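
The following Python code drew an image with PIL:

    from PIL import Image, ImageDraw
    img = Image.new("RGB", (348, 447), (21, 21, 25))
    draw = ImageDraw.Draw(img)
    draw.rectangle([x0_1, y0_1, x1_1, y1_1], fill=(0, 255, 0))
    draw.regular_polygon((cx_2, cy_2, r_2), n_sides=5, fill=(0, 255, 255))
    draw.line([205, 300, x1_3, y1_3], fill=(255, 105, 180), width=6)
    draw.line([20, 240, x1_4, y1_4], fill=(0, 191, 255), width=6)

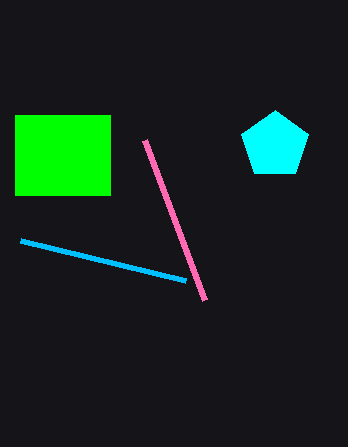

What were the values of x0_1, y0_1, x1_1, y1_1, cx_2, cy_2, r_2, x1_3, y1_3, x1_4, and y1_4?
x0_1 = 15, y0_1 = 115, x1_1 = 110, y1_1 = 195, cx_2 = 275, cy_2 = 145, r_2 = 35, x1_3 = 145, y1_3 = 140, x1_4 = 185, y1_4 = 280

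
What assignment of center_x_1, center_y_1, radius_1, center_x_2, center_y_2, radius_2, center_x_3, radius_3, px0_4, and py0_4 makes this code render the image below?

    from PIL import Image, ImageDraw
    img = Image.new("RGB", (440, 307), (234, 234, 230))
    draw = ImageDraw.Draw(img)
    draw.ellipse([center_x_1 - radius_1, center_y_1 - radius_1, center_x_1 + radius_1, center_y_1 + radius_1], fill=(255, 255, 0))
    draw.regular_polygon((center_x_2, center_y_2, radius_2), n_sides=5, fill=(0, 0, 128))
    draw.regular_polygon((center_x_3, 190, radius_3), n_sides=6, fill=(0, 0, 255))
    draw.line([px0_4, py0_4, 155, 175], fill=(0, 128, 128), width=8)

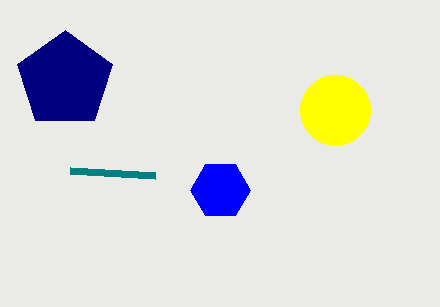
center_x_1 = 335
center_y_1 = 110
radius_1 = 35
center_x_2 = 65
center_y_2 = 80
radius_2 = 50
center_x_3 = 220
radius_3 = 30
px0_4 = 70
py0_4 = 170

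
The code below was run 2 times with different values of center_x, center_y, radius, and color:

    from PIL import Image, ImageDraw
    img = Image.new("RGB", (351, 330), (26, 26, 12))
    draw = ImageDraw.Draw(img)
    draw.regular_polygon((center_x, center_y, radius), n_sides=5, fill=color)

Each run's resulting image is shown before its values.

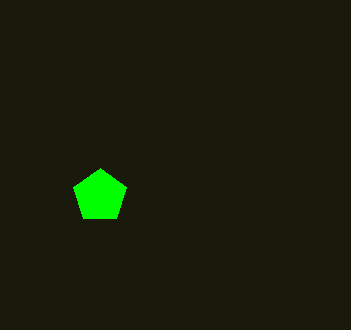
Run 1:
center_x = 100; center_y = 196; radius = 28; color = 'lime'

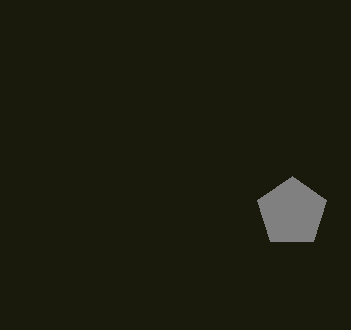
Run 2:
center_x = 292; center_y = 212; radius = 36; color = 'gray'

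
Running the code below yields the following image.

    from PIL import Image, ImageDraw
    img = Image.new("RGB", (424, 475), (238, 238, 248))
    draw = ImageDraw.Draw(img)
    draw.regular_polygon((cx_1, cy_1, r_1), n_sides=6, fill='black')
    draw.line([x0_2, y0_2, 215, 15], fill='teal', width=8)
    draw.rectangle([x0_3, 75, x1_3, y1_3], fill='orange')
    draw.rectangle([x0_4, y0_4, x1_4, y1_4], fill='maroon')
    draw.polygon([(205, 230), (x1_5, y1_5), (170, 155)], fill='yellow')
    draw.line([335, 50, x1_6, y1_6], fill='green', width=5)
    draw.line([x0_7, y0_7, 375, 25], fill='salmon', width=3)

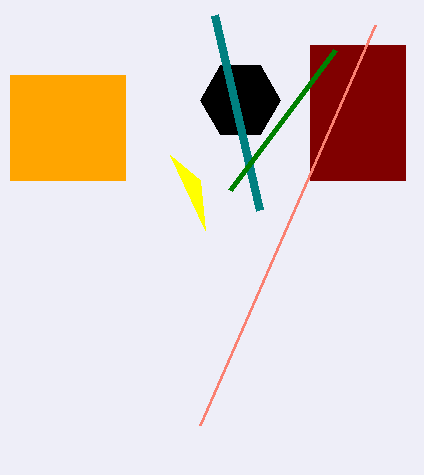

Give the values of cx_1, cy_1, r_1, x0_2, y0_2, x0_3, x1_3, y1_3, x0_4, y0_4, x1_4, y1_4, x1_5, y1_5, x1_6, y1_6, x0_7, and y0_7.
cx_1 = 240, cy_1 = 100, r_1 = 40, x0_2 = 260, y0_2 = 210, x0_3 = 10, x1_3 = 125, y1_3 = 180, x0_4 = 310, y0_4 = 45, x1_4 = 405, y1_4 = 180, x1_5 = 200, y1_5 = 180, x1_6 = 230, y1_6 = 190, x0_7 = 200, y0_7 = 425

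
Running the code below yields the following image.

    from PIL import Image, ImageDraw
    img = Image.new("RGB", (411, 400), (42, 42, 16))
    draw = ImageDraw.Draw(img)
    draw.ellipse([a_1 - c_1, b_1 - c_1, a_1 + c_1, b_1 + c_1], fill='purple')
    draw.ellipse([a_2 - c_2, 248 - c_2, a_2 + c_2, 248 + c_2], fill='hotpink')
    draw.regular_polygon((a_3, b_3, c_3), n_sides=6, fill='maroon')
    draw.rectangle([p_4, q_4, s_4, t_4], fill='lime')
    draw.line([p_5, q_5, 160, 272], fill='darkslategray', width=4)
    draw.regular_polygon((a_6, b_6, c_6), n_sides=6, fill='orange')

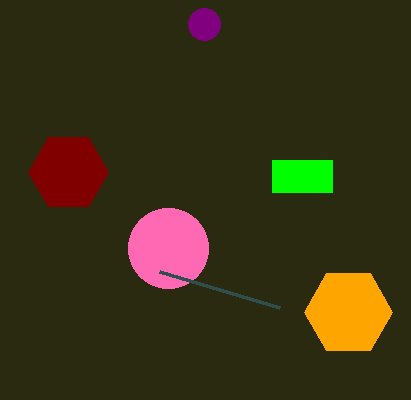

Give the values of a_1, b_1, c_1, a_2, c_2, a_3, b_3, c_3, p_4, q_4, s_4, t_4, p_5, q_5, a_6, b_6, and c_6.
a_1 = 204; b_1 = 24; c_1 = 16; a_2 = 168; c_2 = 40; a_3 = 68; b_3 = 172; c_3 = 40; p_4 = 272; q_4 = 160; s_4 = 332; t_4 = 192; p_5 = 280; q_5 = 308; a_6 = 348; b_6 = 312; c_6 = 44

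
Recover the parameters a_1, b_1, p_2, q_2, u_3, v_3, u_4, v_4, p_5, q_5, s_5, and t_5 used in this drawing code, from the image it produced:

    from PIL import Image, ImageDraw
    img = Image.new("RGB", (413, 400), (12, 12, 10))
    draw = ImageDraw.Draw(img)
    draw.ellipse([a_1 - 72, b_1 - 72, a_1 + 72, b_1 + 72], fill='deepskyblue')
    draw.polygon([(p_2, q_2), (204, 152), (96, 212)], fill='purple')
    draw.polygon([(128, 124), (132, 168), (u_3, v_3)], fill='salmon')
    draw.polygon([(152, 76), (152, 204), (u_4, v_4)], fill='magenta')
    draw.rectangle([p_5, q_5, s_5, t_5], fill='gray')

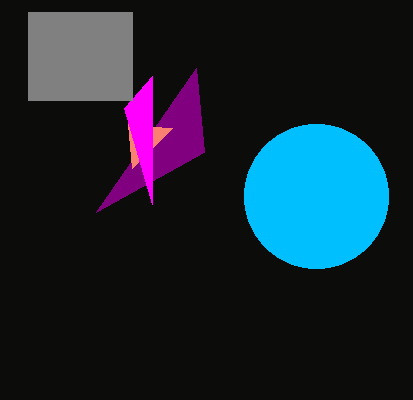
a_1 = 316
b_1 = 196
p_2 = 196
q_2 = 68
u_3 = 172
v_3 = 128
u_4 = 124
v_4 = 108
p_5 = 28
q_5 = 12
s_5 = 132
t_5 = 100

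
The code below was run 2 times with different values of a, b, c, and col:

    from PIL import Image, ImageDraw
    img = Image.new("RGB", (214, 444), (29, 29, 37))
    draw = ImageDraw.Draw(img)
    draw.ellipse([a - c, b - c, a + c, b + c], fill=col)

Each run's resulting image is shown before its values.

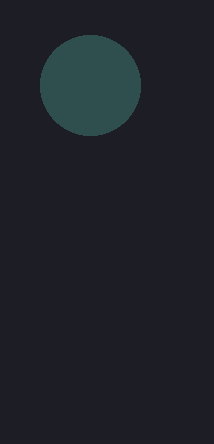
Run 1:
a = 90
b = 85
c = 50
col = 'darkslategray'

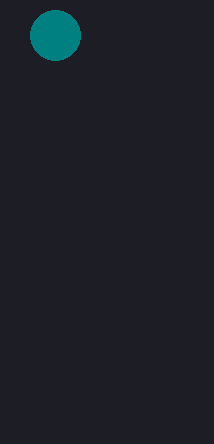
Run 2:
a = 55
b = 35
c = 25
col = 'teal'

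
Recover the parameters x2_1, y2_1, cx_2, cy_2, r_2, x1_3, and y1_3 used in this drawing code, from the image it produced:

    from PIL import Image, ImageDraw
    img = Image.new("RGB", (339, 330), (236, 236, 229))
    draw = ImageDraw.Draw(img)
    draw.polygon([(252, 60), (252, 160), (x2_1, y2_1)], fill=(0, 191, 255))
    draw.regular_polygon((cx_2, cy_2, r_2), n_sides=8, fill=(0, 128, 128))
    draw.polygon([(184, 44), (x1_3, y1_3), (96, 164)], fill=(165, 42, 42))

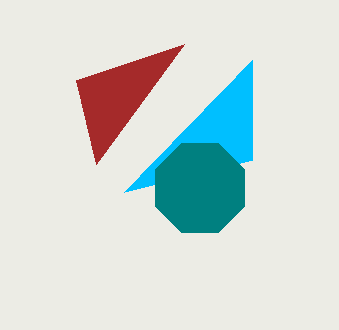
x2_1 = 124
y2_1 = 192
cx_2 = 200
cy_2 = 188
r_2 = 48
x1_3 = 76
y1_3 = 80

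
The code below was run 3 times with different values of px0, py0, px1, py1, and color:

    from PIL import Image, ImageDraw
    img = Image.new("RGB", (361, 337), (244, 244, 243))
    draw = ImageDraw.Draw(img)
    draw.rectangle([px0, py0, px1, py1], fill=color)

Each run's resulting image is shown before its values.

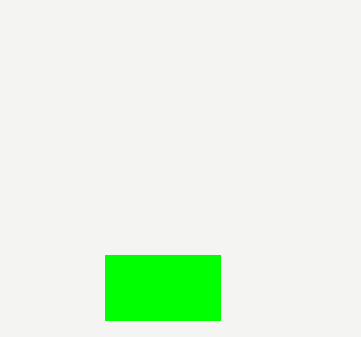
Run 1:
px0 = 105
py0 = 255
px1 = 220
py1 = 320
color = 'lime'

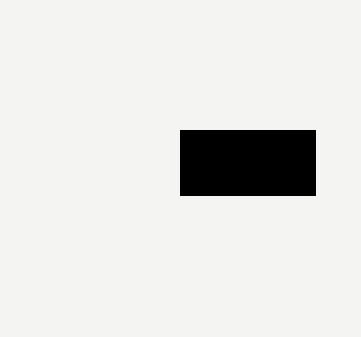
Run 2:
px0 = 180, py0 = 130, px1 = 315, py1 = 195, color = 'black'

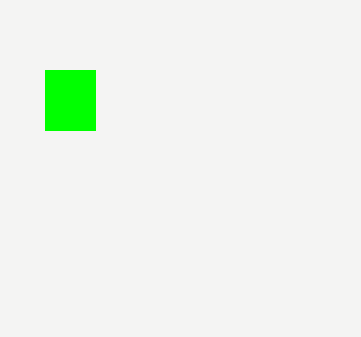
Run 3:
px0 = 45
py0 = 70
px1 = 95
py1 = 130
color = 'lime'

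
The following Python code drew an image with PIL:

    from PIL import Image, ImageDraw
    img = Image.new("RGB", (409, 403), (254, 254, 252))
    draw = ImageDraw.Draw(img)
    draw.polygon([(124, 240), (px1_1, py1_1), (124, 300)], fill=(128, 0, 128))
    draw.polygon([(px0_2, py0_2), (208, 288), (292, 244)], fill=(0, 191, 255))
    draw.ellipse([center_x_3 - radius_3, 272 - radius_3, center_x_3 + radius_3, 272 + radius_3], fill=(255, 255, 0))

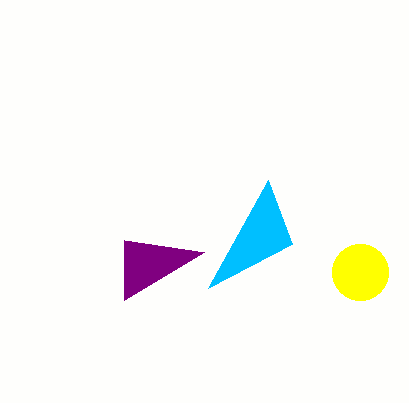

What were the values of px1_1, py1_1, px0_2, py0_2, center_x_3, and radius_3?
px1_1 = 204, py1_1 = 252, px0_2 = 268, py0_2 = 180, center_x_3 = 360, radius_3 = 28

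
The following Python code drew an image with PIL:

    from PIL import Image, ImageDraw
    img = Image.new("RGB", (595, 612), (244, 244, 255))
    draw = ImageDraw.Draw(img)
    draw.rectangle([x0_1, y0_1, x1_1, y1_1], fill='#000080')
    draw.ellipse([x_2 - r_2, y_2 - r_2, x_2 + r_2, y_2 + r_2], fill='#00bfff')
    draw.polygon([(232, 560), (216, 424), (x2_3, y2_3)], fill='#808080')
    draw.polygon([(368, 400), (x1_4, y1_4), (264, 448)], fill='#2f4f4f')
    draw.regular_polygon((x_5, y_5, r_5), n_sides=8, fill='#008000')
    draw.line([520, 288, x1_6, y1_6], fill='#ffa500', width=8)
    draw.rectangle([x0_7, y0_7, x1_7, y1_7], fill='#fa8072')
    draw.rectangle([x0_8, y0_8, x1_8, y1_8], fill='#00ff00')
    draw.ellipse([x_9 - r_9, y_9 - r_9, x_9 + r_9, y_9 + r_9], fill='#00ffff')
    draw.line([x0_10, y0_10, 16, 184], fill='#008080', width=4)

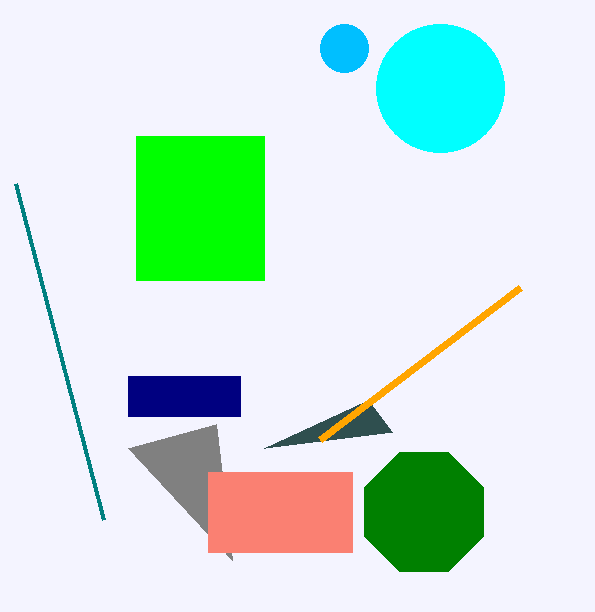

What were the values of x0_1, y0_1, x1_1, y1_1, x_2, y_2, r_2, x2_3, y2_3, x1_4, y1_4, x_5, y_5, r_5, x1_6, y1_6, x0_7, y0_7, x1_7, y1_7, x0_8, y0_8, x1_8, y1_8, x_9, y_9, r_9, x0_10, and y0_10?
x0_1 = 128
y0_1 = 376
x1_1 = 240
y1_1 = 416
x_2 = 344
y_2 = 48
r_2 = 24
x2_3 = 128
y2_3 = 448
x1_4 = 392
y1_4 = 432
x_5 = 424
y_5 = 512
r_5 = 64
x1_6 = 320
y1_6 = 440
x0_7 = 208
y0_7 = 472
x1_7 = 352
y1_7 = 552
x0_8 = 136
y0_8 = 136
x1_8 = 264
y1_8 = 280
x_9 = 440
y_9 = 88
r_9 = 64
x0_10 = 104
y0_10 = 520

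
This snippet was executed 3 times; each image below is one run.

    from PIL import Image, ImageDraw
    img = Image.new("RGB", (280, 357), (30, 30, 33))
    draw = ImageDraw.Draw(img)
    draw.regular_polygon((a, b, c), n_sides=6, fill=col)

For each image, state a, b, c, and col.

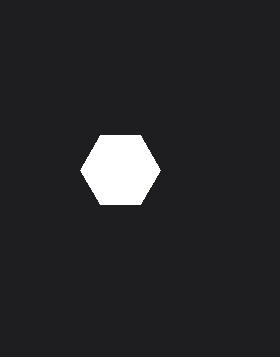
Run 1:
a = 120
b = 170
c = 40
col = 'white'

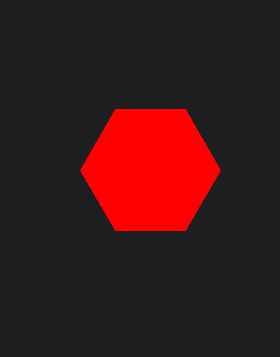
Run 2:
a = 150, b = 170, c = 70, col = 'red'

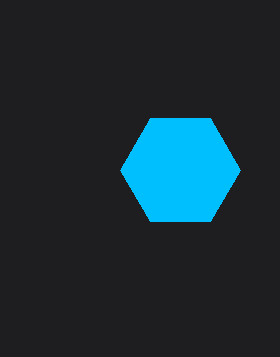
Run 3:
a = 180; b = 170; c = 60; col = 'deepskyblue'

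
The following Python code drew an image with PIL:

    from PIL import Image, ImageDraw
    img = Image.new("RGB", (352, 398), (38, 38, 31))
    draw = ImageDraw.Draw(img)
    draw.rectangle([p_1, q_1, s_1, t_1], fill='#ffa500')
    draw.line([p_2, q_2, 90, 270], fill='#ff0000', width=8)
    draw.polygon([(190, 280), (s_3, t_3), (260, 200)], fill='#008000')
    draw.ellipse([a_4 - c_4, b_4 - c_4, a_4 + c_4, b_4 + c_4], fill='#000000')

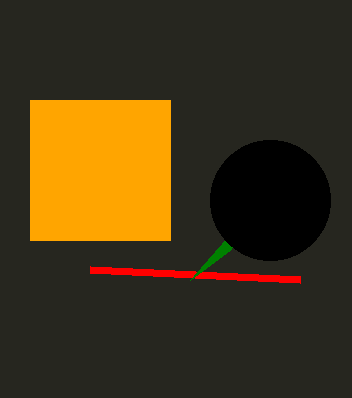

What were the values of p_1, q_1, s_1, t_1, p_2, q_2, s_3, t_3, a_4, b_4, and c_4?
p_1 = 30
q_1 = 100
s_1 = 170
t_1 = 240
p_2 = 300
q_2 = 280
s_3 = 230
t_3 = 250
a_4 = 270
b_4 = 200
c_4 = 60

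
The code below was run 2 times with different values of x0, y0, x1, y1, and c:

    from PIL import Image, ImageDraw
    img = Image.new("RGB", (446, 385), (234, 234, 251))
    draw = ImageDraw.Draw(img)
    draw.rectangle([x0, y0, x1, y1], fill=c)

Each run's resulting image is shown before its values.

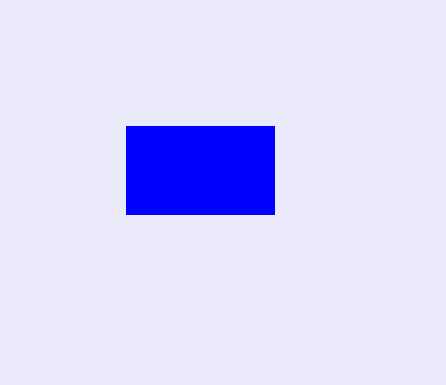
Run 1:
x0 = 126; y0 = 126; x1 = 274; y1 = 214; c = 'blue'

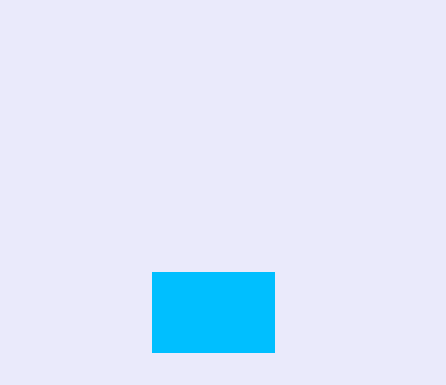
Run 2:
x0 = 152, y0 = 272, x1 = 274, y1 = 352, c = 'deepskyblue'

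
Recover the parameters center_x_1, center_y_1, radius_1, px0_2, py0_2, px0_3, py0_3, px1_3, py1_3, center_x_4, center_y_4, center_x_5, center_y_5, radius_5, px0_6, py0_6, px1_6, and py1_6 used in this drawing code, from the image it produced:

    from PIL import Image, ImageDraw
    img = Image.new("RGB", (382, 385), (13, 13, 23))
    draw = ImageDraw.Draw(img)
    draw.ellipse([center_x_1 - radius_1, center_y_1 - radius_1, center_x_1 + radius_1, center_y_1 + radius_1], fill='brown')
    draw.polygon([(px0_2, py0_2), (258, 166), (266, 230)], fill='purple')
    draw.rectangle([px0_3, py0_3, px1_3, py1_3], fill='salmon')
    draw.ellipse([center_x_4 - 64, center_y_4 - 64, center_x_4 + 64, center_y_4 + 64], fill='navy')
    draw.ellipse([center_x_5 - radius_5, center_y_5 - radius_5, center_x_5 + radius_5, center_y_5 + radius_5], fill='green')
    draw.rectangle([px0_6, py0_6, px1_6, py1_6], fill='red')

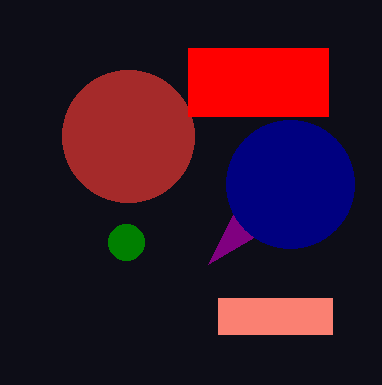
center_x_1 = 128; center_y_1 = 136; radius_1 = 66; px0_2 = 208; py0_2 = 264; px0_3 = 218; py0_3 = 298; px1_3 = 332; py1_3 = 334; center_x_4 = 290; center_y_4 = 184; center_x_5 = 126; center_y_5 = 242; radius_5 = 18; px0_6 = 188; py0_6 = 48; px1_6 = 328; py1_6 = 116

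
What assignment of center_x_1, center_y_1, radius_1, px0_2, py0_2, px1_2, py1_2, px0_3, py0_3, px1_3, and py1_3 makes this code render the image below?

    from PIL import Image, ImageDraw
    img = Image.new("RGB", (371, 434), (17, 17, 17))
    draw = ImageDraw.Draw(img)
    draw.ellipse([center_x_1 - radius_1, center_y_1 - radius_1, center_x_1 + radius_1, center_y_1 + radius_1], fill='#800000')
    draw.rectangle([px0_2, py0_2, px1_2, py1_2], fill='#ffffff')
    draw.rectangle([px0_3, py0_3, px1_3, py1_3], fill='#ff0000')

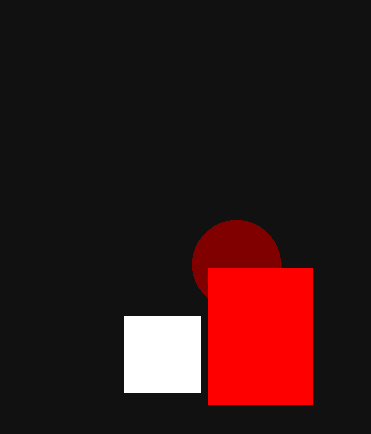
center_x_1 = 236
center_y_1 = 264
radius_1 = 44
px0_2 = 124
py0_2 = 316
px1_2 = 200
py1_2 = 392
px0_3 = 208
py0_3 = 268
px1_3 = 312
py1_3 = 404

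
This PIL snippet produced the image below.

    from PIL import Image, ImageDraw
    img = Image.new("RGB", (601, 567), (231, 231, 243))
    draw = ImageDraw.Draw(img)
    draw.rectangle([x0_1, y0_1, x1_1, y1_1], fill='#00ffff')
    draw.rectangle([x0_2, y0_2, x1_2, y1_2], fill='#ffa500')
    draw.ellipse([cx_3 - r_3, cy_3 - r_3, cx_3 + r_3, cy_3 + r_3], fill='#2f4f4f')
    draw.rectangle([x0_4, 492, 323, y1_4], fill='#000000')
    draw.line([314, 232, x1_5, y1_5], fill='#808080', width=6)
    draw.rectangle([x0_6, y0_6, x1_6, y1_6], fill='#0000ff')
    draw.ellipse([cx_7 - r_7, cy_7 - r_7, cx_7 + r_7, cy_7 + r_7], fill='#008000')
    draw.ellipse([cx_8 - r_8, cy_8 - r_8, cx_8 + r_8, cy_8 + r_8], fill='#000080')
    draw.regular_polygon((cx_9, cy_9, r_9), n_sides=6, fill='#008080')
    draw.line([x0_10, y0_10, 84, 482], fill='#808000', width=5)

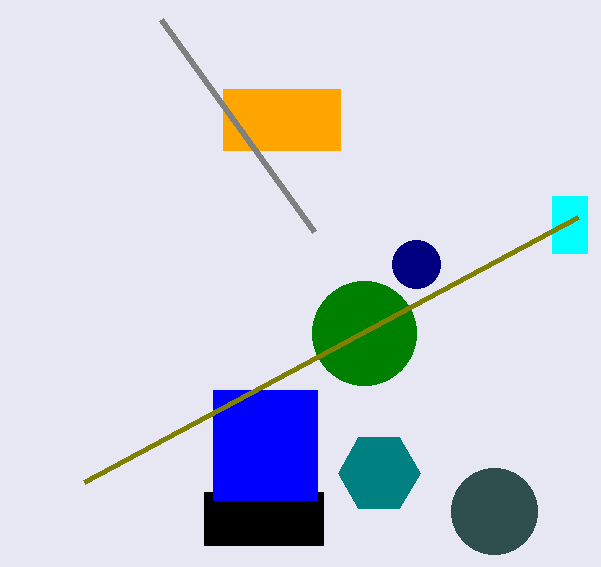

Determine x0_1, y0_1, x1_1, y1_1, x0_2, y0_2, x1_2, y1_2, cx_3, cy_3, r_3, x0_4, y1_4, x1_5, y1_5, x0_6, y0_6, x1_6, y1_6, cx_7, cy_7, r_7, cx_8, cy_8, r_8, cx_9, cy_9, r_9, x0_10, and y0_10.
x0_1 = 552; y0_1 = 196; x1_1 = 587; y1_1 = 253; x0_2 = 223; y0_2 = 89; x1_2 = 340; y1_2 = 150; cx_3 = 494; cy_3 = 511; r_3 = 43; x0_4 = 204; y1_4 = 545; x1_5 = 161; y1_5 = 20; x0_6 = 213; y0_6 = 390; x1_6 = 317; y1_6 = 500; cx_7 = 364; cy_7 = 333; r_7 = 52; cx_8 = 416; cy_8 = 264; r_8 = 24; cx_9 = 379; cy_9 = 473; r_9 = 41; x0_10 = 578; y0_10 = 217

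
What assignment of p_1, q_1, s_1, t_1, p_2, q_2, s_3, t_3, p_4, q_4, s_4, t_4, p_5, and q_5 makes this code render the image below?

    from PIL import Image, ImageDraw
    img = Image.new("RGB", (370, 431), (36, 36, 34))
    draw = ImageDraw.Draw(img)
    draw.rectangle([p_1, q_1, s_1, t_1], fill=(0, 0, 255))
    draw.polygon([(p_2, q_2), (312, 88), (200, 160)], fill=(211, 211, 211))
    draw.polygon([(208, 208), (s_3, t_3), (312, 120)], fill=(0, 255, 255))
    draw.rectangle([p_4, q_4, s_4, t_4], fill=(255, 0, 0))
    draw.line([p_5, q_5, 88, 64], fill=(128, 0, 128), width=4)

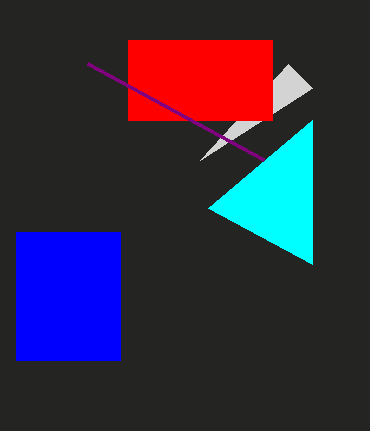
p_1 = 16; q_1 = 232; s_1 = 120; t_1 = 360; p_2 = 288; q_2 = 64; s_3 = 312; t_3 = 264; p_4 = 128; q_4 = 40; s_4 = 272; t_4 = 120; p_5 = 264; q_5 = 160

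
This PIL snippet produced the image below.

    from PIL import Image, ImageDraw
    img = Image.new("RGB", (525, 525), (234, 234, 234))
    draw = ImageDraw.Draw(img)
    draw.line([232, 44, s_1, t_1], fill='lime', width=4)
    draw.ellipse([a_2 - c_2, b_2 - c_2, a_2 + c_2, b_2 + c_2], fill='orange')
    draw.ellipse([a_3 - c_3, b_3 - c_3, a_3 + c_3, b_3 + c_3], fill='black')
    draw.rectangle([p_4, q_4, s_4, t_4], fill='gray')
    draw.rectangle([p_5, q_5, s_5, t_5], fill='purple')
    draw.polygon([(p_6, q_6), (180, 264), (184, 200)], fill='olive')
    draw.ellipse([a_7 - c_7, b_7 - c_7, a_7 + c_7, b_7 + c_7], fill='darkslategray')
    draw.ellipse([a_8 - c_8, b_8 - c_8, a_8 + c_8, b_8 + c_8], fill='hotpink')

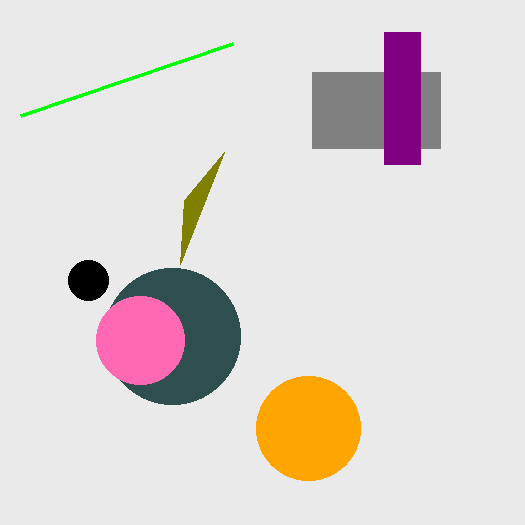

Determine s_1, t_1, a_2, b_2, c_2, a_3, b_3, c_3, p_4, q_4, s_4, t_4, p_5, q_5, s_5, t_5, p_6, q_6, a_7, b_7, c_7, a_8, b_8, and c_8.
s_1 = 20; t_1 = 116; a_2 = 308; b_2 = 428; c_2 = 52; a_3 = 88; b_3 = 280; c_3 = 20; p_4 = 312; q_4 = 72; s_4 = 440; t_4 = 148; p_5 = 384; q_5 = 32; s_5 = 420; t_5 = 164; p_6 = 224; q_6 = 152; a_7 = 172; b_7 = 336; c_7 = 68; a_8 = 140; b_8 = 340; c_8 = 44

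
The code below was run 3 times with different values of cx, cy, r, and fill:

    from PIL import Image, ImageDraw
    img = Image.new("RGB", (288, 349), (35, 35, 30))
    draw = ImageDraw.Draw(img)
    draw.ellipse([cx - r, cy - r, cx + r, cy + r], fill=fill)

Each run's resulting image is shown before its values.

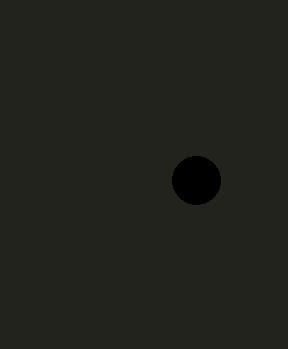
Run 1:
cx = 196, cy = 180, r = 24, fill = 'black'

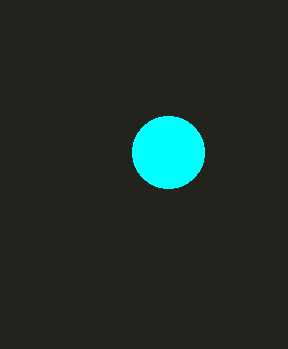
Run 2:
cx = 168; cy = 152; r = 36; fill = 'cyan'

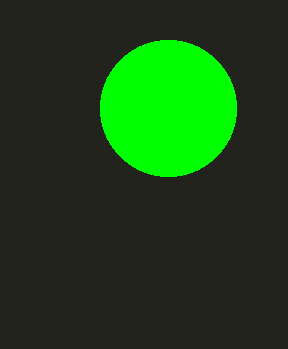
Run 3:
cx = 168
cy = 108
r = 68
fill = 'lime'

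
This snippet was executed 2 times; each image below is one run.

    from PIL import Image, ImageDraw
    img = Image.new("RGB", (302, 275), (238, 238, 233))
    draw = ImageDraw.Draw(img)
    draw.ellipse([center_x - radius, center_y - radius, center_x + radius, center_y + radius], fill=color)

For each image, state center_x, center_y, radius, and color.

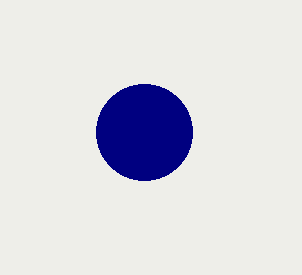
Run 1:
center_x = 144, center_y = 132, radius = 48, color = 'navy'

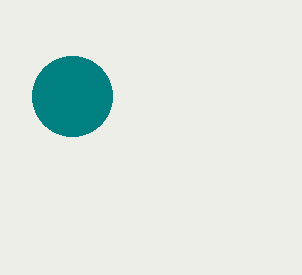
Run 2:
center_x = 72; center_y = 96; radius = 40; color = 'teal'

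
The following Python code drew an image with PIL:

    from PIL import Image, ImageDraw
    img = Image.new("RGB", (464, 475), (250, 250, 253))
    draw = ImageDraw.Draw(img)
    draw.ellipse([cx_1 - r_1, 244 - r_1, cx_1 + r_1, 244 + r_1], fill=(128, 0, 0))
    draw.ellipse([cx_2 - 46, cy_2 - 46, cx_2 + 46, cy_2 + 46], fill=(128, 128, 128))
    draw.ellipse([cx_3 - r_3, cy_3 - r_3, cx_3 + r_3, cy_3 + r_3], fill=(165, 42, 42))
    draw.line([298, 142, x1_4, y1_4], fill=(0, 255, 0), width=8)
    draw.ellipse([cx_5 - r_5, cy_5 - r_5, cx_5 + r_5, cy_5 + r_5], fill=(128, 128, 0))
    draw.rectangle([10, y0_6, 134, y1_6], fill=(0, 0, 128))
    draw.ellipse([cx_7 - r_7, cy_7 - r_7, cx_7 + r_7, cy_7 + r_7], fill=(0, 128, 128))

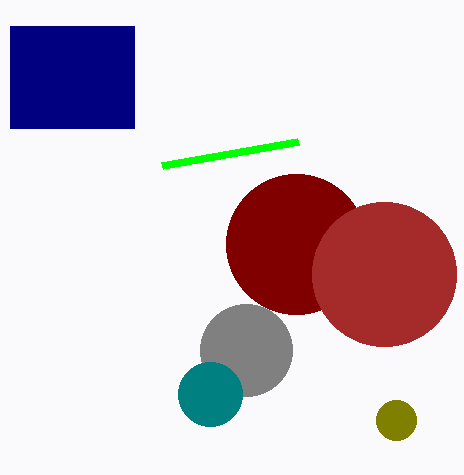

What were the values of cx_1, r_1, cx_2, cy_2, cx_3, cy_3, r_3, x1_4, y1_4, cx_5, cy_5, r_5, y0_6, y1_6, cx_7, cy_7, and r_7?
cx_1 = 296; r_1 = 70; cx_2 = 246; cy_2 = 350; cx_3 = 384; cy_3 = 274; r_3 = 72; x1_4 = 162; y1_4 = 166; cx_5 = 396; cy_5 = 420; r_5 = 20; y0_6 = 26; y1_6 = 128; cx_7 = 210; cy_7 = 394; r_7 = 32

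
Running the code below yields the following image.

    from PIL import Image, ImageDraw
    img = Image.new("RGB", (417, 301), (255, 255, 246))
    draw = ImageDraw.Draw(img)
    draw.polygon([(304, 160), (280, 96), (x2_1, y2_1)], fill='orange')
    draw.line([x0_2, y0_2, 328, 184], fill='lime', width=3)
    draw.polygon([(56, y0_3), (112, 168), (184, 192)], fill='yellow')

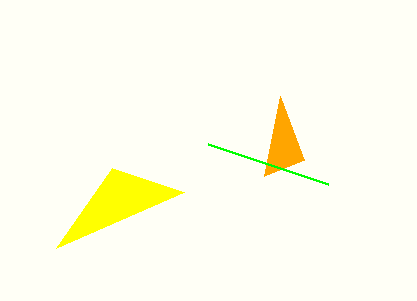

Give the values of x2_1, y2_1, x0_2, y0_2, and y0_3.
x2_1 = 264; y2_1 = 176; x0_2 = 208; y0_2 = 144; y0_3 = 248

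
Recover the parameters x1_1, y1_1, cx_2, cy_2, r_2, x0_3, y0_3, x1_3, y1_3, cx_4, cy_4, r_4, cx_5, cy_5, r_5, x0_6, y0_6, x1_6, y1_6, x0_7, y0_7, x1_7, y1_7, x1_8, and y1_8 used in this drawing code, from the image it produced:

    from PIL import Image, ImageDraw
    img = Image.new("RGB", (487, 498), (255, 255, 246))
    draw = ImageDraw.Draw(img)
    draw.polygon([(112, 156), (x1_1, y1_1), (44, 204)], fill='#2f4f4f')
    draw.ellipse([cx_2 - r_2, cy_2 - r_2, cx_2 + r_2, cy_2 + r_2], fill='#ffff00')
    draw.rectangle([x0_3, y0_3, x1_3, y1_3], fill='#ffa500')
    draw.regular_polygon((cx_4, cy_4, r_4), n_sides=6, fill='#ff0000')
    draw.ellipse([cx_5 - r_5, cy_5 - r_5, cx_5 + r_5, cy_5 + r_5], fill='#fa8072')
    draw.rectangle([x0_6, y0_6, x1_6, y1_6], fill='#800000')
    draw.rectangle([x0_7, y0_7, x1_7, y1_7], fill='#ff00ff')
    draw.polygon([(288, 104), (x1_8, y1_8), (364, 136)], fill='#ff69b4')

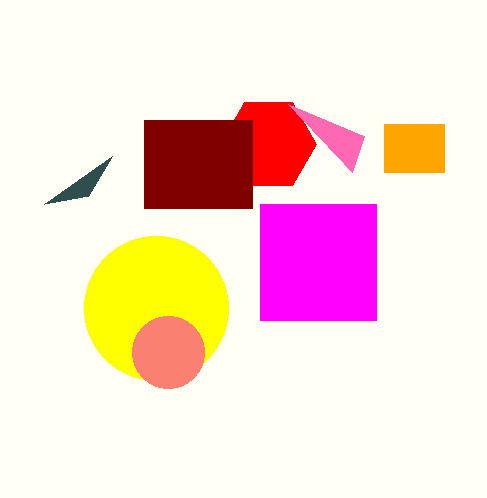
x1_1 = 88
y1_1 = 196
cx_2 = 156
cy_2 = 308
r_2 = 72
x0_3 = 384
y0_3 = 124
x1_3 = 444
y1_3 = 172
cx_4 = 268
cy_4 = 144
r_4 = 48
cx_5 = 168
cy_5 = 352
r_5 = 36
x0_6 = 144
y0_6 = 120
x1_6 = 252
y1_6 = 208
x0_7 = 260
y0_7 = 204
x1_7 = 376
y1_7 = 320
x1_8 = 352
y1_8 = 172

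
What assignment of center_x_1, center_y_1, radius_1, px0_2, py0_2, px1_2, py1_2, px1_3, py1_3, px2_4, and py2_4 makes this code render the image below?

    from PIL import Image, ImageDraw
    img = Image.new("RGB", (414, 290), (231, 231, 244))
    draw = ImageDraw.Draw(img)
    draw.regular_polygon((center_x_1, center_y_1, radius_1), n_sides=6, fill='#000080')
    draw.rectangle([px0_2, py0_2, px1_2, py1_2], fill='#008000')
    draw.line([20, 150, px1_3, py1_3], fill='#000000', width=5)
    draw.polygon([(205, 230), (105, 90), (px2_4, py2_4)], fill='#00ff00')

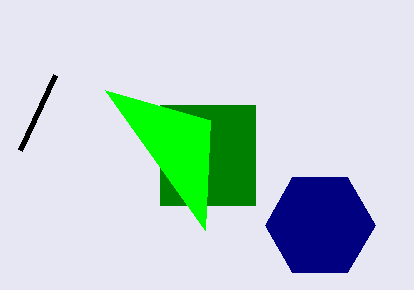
center_x_1 = 320
center_y_1 = 225
radius_1 = 55
px0_2 = 160
py0_2 = 105
px1_2 = 255
py1_2 = 205
px1_3 = 55
py1_3 = 75
px2_4 = 210
py2_4 = 120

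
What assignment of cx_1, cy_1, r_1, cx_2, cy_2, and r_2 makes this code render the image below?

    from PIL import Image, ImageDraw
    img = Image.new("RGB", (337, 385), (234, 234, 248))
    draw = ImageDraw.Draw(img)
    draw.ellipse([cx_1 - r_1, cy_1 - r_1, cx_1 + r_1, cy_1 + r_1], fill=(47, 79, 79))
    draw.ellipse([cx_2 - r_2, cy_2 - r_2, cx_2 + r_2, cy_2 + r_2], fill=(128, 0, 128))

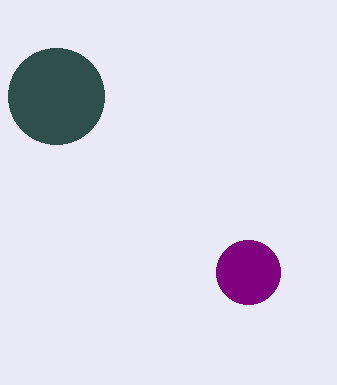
cx_1 = 56
cy_1 = 96
r_1 = 48
cx_2 = 248
cy_2 = 272
r_2 = 32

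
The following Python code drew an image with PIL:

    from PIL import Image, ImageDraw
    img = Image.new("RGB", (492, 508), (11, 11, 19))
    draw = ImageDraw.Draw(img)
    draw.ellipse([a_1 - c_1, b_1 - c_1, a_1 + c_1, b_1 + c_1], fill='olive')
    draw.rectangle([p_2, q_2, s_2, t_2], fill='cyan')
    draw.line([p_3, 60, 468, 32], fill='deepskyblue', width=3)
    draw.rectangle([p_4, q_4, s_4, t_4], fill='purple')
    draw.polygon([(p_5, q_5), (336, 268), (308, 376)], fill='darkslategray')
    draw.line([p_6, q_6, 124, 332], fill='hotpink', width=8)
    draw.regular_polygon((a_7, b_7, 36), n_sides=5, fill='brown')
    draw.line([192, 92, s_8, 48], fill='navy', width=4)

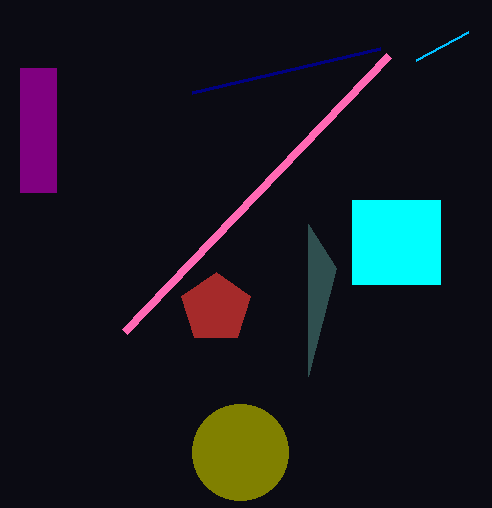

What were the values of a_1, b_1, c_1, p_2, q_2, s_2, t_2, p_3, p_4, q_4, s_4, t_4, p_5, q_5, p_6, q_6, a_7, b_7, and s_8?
a_1 = 240
b_1 = 452
c_1 = 48
p_2 = 352
q_2 = 200
s_2 = 440
t_2 = 284
p_3 = 416
p_4 = 20
q_4 = 68
s_4 = 56
t_4 = 192
p_5 = 308
q_5 = 224
p_6 = 388
q_6 = 56
a_7 = 216
b_7 = 308
s_8 = 380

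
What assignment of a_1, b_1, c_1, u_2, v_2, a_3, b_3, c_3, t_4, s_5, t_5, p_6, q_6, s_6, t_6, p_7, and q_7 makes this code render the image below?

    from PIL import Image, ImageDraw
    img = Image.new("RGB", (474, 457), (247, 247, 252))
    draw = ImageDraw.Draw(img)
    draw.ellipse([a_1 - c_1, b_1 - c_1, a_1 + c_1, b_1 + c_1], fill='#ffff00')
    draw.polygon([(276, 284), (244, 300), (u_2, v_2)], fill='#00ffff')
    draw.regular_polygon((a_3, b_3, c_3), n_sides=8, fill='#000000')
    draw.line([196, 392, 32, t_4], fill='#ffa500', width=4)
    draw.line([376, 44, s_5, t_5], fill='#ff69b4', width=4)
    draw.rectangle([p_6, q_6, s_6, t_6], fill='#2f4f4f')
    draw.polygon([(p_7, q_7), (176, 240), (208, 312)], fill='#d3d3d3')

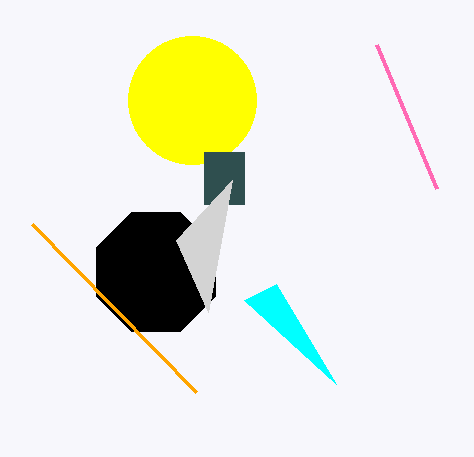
a_1 = 192; b_1 = 100; c_1 = 64; u_2 = 336; v_2 = 384; a_3 = 156; b_3 = 272; c_3 = 64; t_4 = 224; s_5 = 436; t_5 = 188; p_6 = 204; q_6 = 152; s_6 = 244; t_6 = 204; p_7 = 232; q_7 = 180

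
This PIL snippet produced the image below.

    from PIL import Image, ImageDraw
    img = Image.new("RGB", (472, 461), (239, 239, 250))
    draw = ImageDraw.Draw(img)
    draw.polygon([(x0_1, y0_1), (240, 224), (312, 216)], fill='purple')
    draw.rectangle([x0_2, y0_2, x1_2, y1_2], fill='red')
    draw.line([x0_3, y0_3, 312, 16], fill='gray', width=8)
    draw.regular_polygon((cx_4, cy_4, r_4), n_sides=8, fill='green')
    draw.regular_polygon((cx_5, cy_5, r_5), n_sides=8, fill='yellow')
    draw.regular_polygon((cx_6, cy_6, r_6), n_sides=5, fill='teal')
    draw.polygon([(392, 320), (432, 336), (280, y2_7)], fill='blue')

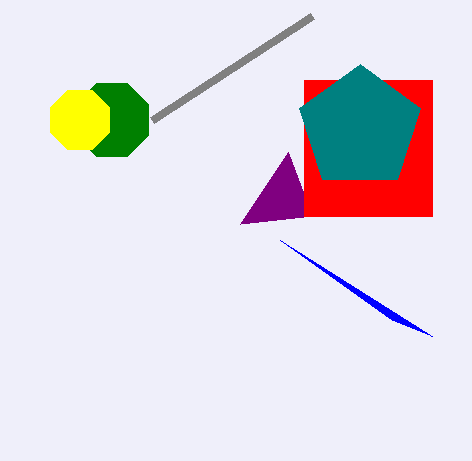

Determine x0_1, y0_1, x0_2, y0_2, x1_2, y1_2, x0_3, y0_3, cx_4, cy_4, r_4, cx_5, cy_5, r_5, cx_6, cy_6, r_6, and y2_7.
x0_1 = 288
y0_1 = 152
x0_2 = 304
y0_2 = 80
x1_2 = 432
y1_2 = 216
x0_3 = 152
y0_3 = 120
cx_4 = 112
cy_4 = 120
r_4 = 40
cx_5 = 80
cy_5 = 120
r_5 = 32
cx_6 = 360
cy_6 = 128
r_6 = 64
y2_7 = 240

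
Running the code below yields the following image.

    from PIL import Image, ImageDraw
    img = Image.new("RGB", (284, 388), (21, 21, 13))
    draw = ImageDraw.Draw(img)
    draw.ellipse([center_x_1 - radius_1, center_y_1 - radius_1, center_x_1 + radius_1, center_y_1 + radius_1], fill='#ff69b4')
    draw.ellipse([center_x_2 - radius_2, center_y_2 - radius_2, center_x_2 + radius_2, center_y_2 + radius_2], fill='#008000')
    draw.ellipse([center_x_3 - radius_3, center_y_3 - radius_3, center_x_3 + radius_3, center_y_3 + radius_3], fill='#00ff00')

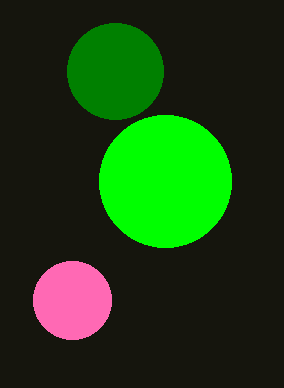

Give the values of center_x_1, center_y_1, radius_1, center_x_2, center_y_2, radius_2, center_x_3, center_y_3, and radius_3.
center_x_1 = 72
center_y_1 = 300
radius_1 = 39
center_x_2 = 115
center_y_2 = 71
radius_2 = 48
center_x_3 = 165
center_y_3 = 181
radius_3 = 66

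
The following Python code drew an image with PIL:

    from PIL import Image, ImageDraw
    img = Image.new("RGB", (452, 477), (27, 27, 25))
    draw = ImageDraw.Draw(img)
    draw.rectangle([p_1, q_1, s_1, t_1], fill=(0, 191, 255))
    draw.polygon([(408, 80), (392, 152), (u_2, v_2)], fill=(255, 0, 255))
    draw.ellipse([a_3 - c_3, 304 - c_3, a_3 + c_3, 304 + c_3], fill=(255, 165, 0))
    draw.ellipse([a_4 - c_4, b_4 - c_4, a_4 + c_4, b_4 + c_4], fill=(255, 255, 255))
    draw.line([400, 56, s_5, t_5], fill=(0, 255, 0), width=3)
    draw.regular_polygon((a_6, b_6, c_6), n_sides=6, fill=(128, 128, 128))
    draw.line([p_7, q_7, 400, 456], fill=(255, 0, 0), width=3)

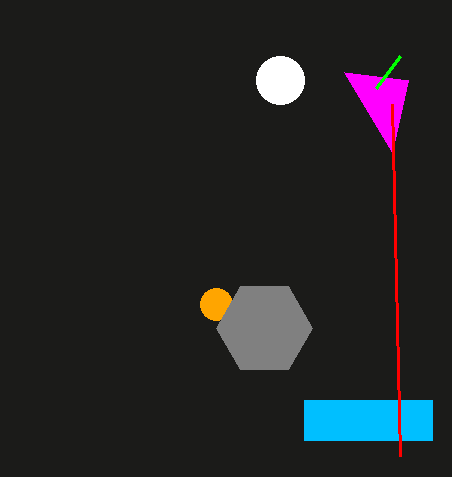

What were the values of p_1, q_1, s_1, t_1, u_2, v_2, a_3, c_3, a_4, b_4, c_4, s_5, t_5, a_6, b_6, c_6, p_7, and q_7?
p_1 = 304, q_1 = 400, s_1 = 432, t_1 = 440, u_2 = 344, v_2 = 72, a_3 = 216, c_3 = 16, a_4 = 280, b_4 = 80, c_4 = 24, s_5 = 376, t_5 = 88, a_6 = 264, b_6 = 328, c_6 = 48, p_7 = 392, q_7 = 104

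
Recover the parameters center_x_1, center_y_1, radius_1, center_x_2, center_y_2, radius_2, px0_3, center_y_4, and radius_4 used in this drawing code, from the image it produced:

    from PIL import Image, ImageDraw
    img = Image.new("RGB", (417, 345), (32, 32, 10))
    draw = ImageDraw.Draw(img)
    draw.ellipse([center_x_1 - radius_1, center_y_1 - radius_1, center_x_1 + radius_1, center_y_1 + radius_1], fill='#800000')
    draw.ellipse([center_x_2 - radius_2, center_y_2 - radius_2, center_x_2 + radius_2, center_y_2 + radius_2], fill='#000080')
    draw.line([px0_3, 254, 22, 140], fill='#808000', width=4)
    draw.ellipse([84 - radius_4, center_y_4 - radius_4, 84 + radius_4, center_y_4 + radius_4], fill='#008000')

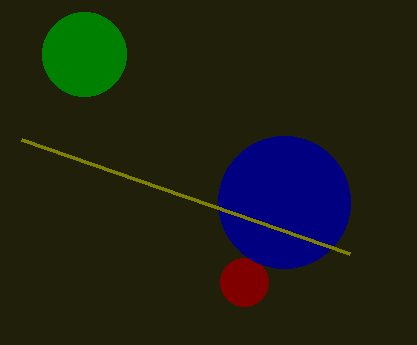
center_x_1 = 244; center_y_1 = 282; radius_1 = 24; center_x_2 = 284; center_y_2 = 202; radius_2 = 66; px0_3 = 350; center_y_4 = 54; radius_4 = 42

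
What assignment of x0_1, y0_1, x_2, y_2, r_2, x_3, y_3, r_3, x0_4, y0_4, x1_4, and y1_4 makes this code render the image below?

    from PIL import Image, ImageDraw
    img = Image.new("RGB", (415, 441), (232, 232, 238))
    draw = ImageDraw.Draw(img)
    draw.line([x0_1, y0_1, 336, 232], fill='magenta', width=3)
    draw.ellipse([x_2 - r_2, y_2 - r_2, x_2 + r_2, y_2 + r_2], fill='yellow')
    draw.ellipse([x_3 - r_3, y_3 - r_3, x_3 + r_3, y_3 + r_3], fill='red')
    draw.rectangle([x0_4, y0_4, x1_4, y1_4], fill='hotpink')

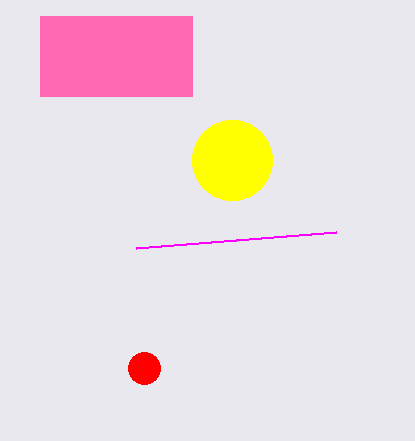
x0_1 = 136
y0_1 = 248
x_2 = 232
y_2 = 160
r_2 = 40
x_3 = 144
y_3 = 368
r_3 = 16
x0_4 = 40
y0_4 = 16
x1_4 = 192
y1_4 = 96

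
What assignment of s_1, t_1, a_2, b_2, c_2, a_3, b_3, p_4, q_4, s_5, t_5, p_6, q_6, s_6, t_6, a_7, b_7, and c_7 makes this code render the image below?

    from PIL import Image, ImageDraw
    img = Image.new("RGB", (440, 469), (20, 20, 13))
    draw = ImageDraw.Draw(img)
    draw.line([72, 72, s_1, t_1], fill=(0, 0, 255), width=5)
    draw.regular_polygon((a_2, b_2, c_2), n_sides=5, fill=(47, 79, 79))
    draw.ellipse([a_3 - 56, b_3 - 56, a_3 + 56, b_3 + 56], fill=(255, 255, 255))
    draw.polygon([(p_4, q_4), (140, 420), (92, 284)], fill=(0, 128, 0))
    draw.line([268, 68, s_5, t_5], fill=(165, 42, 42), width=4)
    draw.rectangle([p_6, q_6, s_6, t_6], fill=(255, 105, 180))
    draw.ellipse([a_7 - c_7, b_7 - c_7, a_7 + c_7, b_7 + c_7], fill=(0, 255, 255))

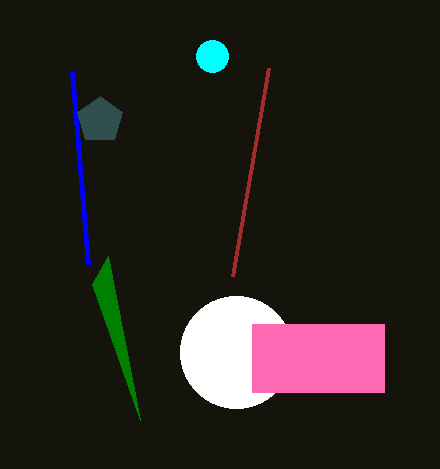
s_1 = 88; t_1 = 264; a_2 = 100; b_2 = 120; c_2 = 24; a_3 = 236; b_3 = 352; p_4 = 108; q_4 = 256; s_5 = 232; t_5 = 276; p_6 = 252; q_6 = 324; s_6 = 384; t_6 = 392; a_7 = 212; b_7 = 56; c_7 = 16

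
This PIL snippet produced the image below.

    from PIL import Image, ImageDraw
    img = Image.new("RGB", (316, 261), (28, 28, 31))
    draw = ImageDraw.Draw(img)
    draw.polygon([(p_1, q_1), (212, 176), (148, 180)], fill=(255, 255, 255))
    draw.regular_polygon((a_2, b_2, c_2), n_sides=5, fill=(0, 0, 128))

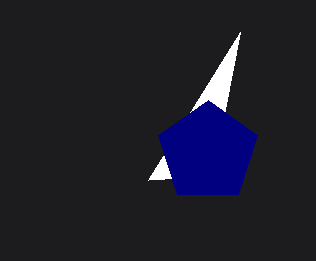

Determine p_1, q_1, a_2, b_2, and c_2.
p_1 = 240; q_1 = 32; a_2 = 208; b_2 = 152; c_2 = 52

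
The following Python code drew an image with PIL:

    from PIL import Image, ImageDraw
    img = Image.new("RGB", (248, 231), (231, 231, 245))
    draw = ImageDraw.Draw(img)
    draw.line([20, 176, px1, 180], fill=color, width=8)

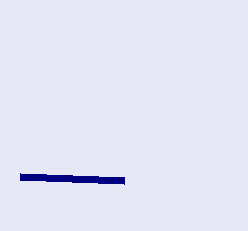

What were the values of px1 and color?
px1 = 124; color = 'navy'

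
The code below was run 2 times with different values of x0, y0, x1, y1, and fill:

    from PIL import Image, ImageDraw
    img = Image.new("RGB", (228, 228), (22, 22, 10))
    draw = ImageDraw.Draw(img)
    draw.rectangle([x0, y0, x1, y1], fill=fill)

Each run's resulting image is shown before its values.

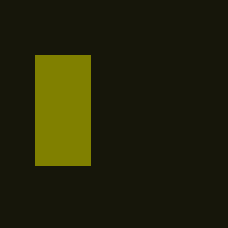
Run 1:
x0 = 35; y0 = 55; x1 = 90; y1 = 165; fill = 'olive'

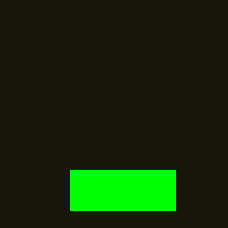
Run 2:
x0 = 70, y0 = 170, x1 = 175, y1 = 210, fill = 'lime'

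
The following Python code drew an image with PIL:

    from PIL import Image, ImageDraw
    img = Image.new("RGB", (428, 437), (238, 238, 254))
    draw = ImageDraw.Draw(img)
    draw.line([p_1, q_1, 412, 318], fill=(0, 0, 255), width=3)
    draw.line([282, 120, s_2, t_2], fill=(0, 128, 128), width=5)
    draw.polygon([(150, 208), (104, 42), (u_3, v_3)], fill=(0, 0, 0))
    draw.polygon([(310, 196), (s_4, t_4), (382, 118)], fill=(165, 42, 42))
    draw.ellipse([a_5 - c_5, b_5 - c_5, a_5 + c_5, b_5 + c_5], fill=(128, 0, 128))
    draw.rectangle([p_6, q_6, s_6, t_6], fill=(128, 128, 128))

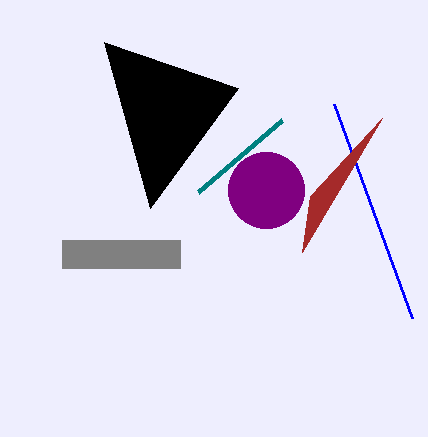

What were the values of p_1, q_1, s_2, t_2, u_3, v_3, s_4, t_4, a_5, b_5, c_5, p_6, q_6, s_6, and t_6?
p_1 = 334
q_1 = 104
s_2 = 198
t_2 = 192
u_3 = 238
v_3 = 88
s_4 = 302
t_4 = 252
a_5 = 266
b_5 = 190
c_5 = 38
p_6 = 62
q_6 = 240
s_6 = 180
t_6 = 268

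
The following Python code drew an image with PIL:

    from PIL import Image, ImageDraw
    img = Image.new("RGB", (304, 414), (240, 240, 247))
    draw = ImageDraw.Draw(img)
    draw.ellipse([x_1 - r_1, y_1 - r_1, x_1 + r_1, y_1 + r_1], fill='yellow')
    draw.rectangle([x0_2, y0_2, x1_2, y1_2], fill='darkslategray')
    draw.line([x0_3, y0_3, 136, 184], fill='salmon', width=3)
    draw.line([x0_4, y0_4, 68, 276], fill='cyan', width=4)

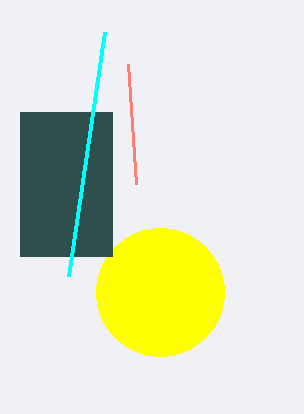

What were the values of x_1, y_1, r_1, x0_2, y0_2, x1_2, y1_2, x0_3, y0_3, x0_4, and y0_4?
x_1 = 160, y_1 = 292, r_1 = 64, x0_2 = 20, y0_2 = 112, x1_2 = 112, y1_2 = 256, x0_3 = 128, y0_3 = 64, x0_4 = 104, y0_4 = 32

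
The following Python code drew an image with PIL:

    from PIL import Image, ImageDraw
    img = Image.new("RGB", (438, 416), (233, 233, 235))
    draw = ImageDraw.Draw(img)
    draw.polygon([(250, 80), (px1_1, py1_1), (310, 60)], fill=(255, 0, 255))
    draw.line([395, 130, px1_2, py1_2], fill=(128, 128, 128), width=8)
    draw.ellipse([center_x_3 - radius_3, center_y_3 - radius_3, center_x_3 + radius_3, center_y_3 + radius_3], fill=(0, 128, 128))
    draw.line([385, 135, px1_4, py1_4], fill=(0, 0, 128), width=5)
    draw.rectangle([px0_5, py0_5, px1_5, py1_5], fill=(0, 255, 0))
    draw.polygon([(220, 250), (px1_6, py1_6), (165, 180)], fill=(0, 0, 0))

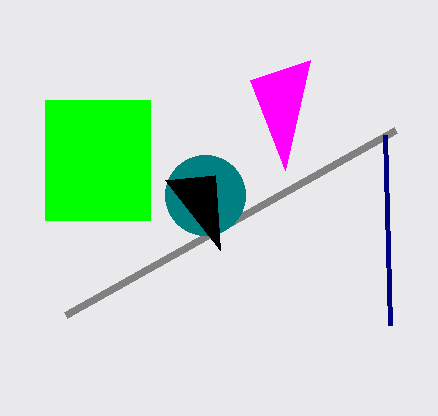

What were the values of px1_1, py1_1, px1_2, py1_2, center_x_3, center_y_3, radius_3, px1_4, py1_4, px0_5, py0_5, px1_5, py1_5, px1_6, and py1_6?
px1_1 = 285, py1_1 = 170, px1_2 = 65, py1_2 = 315, center_x_3 = 205, center_y_3 = 195, radius_3 = 40, px1_4 = 390, py1_4 = 325, px0_5 = 45, py0_5 = 100, px1_5 = 150, py1_5 = 220, px1_6 = 215, py1_6 = 175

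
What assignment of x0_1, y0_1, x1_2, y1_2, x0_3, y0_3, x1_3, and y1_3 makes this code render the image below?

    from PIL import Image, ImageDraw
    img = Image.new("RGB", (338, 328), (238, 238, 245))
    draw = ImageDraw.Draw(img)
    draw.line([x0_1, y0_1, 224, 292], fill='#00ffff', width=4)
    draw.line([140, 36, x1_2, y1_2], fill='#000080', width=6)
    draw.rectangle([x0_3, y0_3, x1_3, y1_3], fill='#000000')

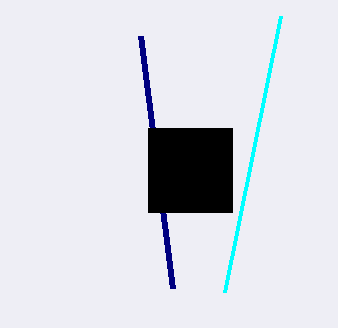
x0_1 = 280; y0_1 = 16; x1_2 = 172; y1_2 = 288; x0_3 = 148; y0_3 = 128; x1_3 = 232; y1_3 = 212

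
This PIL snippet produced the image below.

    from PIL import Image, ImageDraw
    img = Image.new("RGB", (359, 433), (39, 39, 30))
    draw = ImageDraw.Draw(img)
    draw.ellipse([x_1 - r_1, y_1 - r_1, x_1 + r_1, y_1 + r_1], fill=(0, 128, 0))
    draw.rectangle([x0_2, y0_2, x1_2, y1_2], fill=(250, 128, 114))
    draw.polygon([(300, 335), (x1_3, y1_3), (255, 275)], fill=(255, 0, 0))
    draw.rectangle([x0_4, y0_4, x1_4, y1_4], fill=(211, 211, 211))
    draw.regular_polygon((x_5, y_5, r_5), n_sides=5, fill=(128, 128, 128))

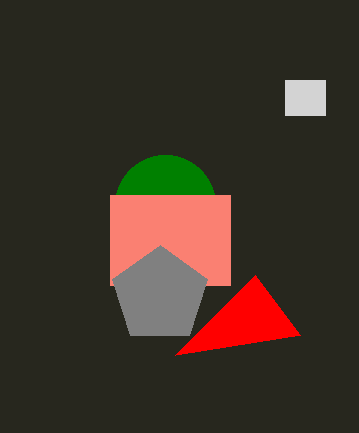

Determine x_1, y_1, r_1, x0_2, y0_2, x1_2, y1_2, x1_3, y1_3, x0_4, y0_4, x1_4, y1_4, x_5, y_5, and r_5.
x_1 = 165; y_1 = 205; r_1 = 50; x0_2 = 110; y0_2 = 195; x1_2 = 230; y1_2 = 285; x1_3 = 175; y1_3 = 355; x0_4 = 285; y0_4 = 80; x1_4 = 325; y1_4 = 115; x_5 = 160; y_5 = 295; r_5 = 50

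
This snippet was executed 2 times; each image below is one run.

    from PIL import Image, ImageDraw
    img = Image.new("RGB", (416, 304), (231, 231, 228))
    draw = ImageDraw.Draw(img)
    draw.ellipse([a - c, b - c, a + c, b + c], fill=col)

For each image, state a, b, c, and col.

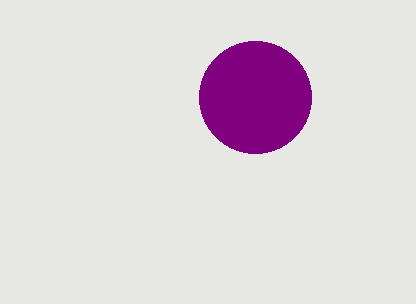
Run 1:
a = 255
b = 97
c = 56
col = 'purple'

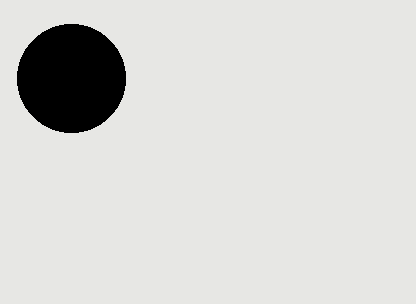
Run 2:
a = 71; b = 78; c = 54; col = 'black'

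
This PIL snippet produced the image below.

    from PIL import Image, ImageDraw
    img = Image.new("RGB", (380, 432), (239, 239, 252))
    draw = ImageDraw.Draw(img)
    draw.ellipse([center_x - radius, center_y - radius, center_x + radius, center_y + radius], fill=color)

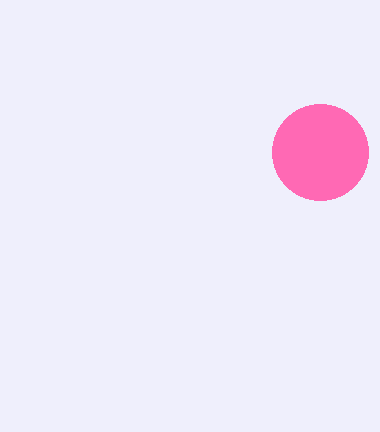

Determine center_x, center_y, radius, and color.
center_x = 320, center_y = 152, radius = 48, color = 'hotpink'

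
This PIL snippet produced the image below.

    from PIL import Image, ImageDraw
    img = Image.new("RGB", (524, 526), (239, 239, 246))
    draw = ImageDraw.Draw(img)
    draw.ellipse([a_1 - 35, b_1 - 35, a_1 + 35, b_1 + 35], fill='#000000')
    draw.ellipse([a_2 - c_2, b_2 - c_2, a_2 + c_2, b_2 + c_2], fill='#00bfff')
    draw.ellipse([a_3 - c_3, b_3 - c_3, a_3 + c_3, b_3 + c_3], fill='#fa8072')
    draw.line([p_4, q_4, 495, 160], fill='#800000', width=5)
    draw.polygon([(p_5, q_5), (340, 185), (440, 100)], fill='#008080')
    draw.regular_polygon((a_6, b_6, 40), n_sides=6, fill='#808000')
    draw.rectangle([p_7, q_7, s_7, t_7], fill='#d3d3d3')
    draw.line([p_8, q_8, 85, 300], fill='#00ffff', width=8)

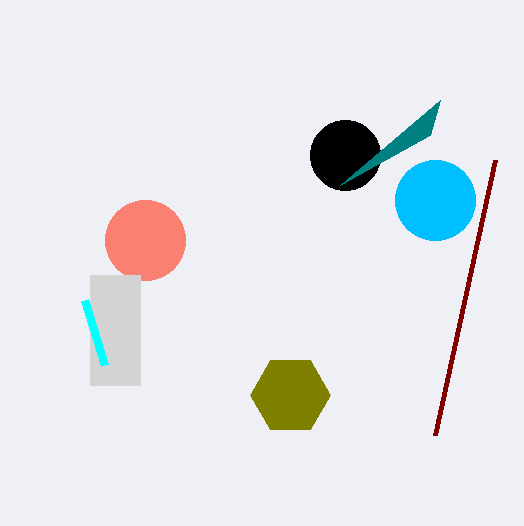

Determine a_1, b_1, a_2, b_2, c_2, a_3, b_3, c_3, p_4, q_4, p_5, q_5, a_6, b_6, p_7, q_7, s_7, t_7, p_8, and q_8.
a_1 = 345, b_1 = 155, a_2 = 435, b_2 = 200, c_2 = 40, a_3 = 145, b_3 = 240, c_3 = 40, p_4 = 435, q_4 = 435, p_5 = 430, q_5 = 135, a_6 = 290, b_6 = 395, p_7 = 90, q_7 = 275, s_7 = 140, t_7 = 385, p_8 = 105, q_8 = 365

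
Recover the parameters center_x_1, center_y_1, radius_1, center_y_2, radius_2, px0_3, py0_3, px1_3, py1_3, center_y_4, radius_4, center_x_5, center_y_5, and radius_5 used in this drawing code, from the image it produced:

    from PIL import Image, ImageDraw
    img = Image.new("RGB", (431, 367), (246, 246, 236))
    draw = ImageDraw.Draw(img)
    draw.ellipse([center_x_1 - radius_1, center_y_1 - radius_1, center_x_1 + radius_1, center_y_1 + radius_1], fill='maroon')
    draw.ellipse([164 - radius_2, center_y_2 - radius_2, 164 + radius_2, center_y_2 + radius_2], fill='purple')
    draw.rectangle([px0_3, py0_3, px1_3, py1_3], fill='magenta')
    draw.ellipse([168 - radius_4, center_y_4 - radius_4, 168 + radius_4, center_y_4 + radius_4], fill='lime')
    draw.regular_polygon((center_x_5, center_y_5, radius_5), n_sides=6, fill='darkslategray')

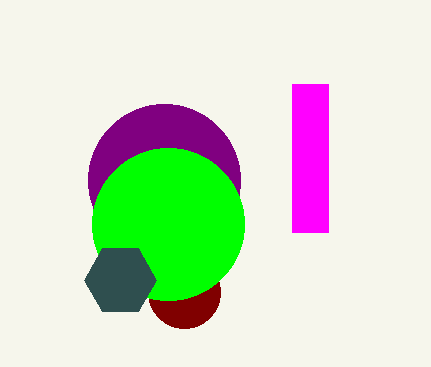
center_x_1 = 184; center_y_1 = 292; radius_1 = 36; center_y_2 = 180; radius_2 = 76; px0_3 = 292; py0_3 = 84; px1_3 = 328; py1_3 = 232; center_y_4 = 224; radius_4 = 76; center_x_5 = 120; center_y_5 = 280; radius_5 = 36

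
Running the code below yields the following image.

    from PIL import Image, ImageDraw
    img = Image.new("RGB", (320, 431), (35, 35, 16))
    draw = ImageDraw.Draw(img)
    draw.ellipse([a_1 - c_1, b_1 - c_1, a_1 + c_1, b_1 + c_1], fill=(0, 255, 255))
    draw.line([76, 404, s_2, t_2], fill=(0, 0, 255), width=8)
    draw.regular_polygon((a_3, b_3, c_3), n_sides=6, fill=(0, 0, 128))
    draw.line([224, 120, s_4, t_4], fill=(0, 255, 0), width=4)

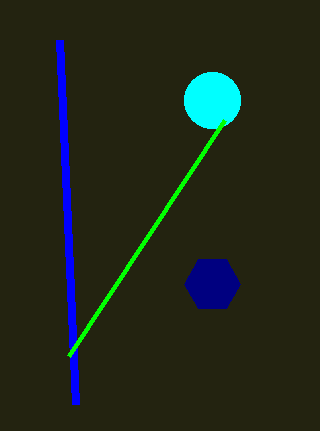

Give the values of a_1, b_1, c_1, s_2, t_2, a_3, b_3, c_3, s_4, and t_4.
a_1 = 212
b_1 = 100
c_1 = 28
s_2 = 60
t_2 = 40
a_3 = 212
b_3 = 284
c_3 = 28
s_4 = 68
t_4 = 356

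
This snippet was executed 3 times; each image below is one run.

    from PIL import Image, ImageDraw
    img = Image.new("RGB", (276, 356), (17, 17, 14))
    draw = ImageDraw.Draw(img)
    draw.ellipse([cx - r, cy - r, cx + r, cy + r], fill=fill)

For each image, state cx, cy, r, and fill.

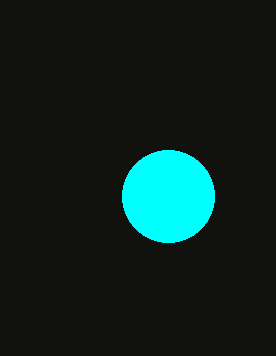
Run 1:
cx = 168; cy = 196; r = 46; fill = 'cyan'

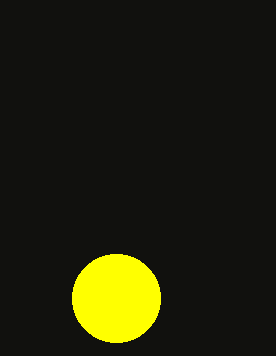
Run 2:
cx = 116; cy = 298; r = 44; fill = 'yellow'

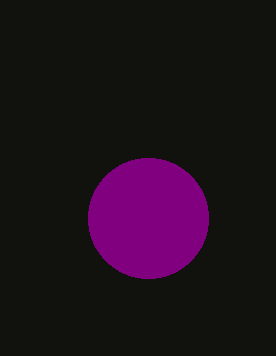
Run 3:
cx = 148
cy = 218
r = 60
fill = 'purple'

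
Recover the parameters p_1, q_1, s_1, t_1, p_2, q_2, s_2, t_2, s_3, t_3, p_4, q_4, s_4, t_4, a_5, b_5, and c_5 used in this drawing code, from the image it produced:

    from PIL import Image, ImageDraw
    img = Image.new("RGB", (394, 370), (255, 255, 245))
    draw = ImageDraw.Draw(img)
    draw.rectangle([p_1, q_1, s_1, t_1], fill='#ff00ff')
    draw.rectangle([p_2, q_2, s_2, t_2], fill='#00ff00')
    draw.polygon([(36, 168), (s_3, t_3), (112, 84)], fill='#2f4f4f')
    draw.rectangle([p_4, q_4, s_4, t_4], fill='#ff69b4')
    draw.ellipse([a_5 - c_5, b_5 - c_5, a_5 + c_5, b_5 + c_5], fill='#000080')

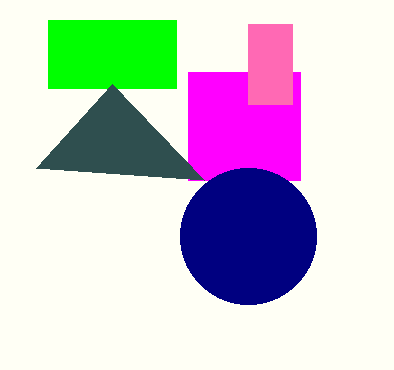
p_1 = 188, q_1 = 72, s_1 = 300, t_1 = 180, p_2 = 48, q_2 = 20, s_2 = 176, t_2 = 88, s_3 = 204, t_3 = 180, p_4 = 248, q_4 = 24, s_4 = 292, t_4 = 104, a_5 = 248, b_5 = 236, c_5 = 68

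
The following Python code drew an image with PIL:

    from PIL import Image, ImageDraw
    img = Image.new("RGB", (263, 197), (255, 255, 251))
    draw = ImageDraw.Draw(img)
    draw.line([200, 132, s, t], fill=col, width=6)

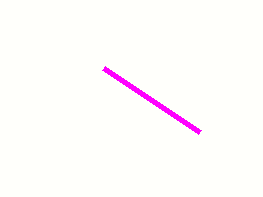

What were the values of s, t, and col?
s = 104, t = 68, col = 'magenta'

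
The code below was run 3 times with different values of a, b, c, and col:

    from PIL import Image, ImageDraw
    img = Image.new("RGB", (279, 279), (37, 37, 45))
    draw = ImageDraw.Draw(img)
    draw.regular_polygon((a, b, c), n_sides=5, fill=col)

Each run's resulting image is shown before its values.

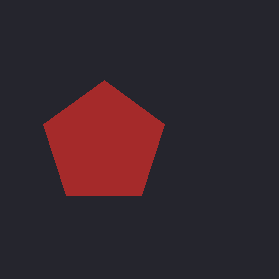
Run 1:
a = 104, b = 144, c = 64, col = 'brown'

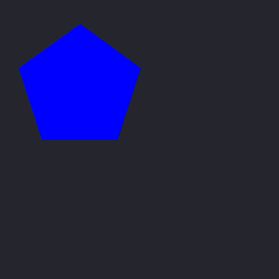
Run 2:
a = 80, b = 88, c = 64, col = 'blue'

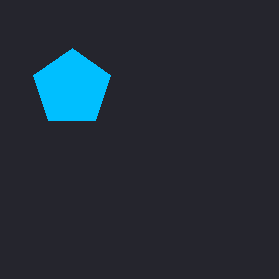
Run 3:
a = 72
b = 88
c = 40
col = 'deepskyblue'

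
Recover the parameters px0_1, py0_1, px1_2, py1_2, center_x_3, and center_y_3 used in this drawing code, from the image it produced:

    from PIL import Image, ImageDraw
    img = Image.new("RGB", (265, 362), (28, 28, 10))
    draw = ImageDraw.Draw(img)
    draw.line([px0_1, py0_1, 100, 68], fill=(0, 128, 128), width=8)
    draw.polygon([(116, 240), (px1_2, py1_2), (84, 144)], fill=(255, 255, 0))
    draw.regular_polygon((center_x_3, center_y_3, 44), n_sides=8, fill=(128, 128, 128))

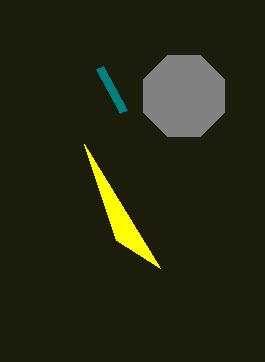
px0_1 = 124; py0_1 = 112; px1_2 = 160; py1_2 = 268; center_x_3 = 184; center_y_3 = 96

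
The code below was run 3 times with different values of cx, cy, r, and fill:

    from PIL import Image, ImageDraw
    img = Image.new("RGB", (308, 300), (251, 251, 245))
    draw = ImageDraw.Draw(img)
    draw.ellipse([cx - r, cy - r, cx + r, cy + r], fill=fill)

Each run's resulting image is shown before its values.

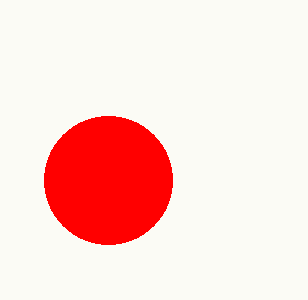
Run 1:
cx = 108
cy = 180
r = 64
fill = 'red'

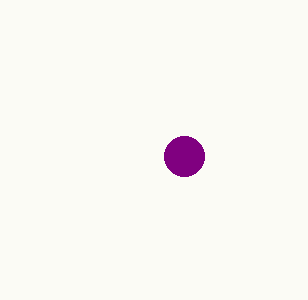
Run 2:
cx = 184, cy = 156, r = 20, fill = 'purple'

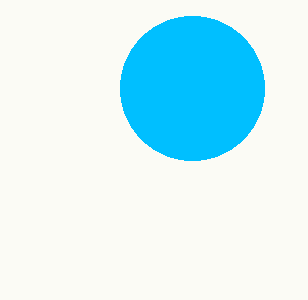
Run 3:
cx = 192, cy = 88, r = 72, fill = 'deepskyblue'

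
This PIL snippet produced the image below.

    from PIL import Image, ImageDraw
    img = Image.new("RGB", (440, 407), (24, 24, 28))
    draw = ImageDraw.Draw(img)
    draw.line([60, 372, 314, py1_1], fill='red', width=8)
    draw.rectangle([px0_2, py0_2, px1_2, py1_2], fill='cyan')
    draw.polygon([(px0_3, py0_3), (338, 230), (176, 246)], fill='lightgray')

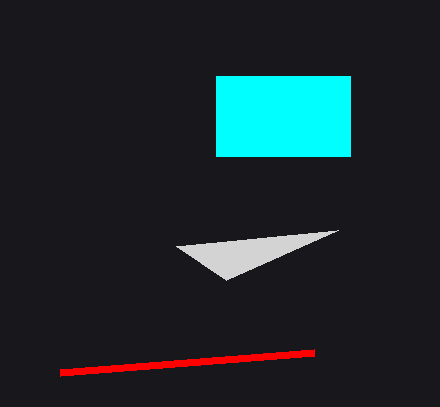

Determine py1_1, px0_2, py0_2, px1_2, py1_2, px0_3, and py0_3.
py1_1 = 352, px0_2 = 216, py0_2 = 76, px1_2 = 350, py1_2 = 156, px0_3 = 226, py0_3 = 280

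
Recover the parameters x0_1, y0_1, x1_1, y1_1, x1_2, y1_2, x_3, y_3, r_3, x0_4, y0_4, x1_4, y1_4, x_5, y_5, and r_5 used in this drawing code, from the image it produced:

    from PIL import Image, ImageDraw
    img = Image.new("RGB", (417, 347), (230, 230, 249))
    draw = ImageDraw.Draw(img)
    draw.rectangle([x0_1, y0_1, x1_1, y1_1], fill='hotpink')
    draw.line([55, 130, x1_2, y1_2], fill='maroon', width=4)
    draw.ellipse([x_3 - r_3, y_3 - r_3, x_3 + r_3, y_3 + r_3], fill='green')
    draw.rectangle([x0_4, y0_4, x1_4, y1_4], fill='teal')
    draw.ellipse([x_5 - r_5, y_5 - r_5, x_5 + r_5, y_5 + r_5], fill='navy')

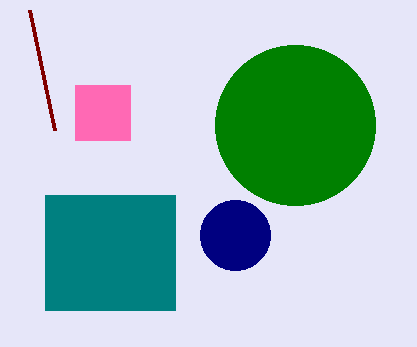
x0_1 = 75, y0_1 = 85, x1_1 = 130, y1_1 = 140, x1_2 = 30, y1_2 = 10, x_3 = 295, y_3 = 125, r_3 = 80, x0_4 = 45, y0_4 = 195, x1_4 = 175, y1_4 = 310, x_5 = 235, y_5 = 235, r_5 = 35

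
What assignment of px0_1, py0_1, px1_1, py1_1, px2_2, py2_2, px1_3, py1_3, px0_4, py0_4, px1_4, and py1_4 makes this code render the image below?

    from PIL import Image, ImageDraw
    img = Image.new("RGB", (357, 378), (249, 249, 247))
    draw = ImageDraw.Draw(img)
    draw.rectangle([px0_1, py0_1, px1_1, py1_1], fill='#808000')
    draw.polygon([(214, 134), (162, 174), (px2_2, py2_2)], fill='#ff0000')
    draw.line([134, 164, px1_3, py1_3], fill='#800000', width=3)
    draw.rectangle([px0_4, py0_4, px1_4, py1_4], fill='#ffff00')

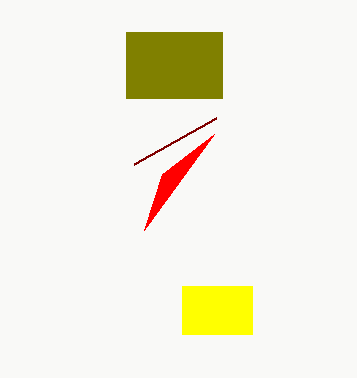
px0_1 = 126; py0_1 = 32; px1_1 = 222; py1_1 = 98; px2_2 = 144; py2_2 = 230; px1_3 = 216; py1_3 = 118; px0_4 = 182; py0_4 = 286; px1_4 = 252; py1_4 = 334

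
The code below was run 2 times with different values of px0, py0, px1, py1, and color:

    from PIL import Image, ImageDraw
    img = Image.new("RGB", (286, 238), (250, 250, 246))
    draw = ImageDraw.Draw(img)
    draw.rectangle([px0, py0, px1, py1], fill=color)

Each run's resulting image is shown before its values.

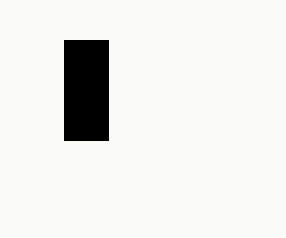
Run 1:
px0 = 64
py0 = 40
px1 = 108
py1 = 140
color = 'black'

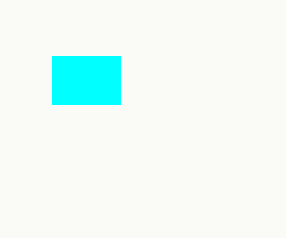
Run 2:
px0 = 52
py0 = 56
px1 = 120
py1 = 104
color = 'cyan'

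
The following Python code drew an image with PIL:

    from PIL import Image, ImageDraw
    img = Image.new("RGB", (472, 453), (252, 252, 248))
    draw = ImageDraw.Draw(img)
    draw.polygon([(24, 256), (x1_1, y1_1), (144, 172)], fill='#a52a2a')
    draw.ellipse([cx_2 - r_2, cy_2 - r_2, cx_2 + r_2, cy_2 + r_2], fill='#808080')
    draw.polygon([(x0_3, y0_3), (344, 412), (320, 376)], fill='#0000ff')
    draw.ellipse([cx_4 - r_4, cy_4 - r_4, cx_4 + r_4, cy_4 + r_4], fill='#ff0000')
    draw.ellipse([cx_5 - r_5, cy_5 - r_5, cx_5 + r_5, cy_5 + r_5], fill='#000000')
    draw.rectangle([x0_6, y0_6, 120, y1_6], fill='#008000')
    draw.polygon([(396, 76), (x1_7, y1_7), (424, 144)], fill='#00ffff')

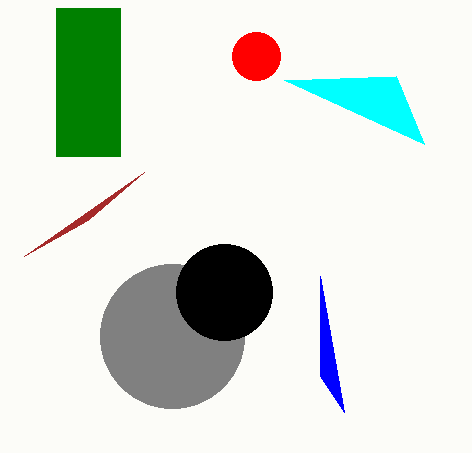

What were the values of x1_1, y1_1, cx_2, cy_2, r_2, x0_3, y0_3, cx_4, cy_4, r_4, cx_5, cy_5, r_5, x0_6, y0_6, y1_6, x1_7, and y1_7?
x1_1 = 88; y1_1 = 220; cx_2 = 172; cy_2 = 336; r_2 = 72; x0_3 = 320; y0_3 = 276; cx_4 = 256; cy_4 = 56; r_4 = 24; cx_5 = 224; cy_5 = 292; r_5 = 48; x0_6 = 56; y0_6 = 8; y1_6 = 156; x1_7 = 284; y1_7 = 80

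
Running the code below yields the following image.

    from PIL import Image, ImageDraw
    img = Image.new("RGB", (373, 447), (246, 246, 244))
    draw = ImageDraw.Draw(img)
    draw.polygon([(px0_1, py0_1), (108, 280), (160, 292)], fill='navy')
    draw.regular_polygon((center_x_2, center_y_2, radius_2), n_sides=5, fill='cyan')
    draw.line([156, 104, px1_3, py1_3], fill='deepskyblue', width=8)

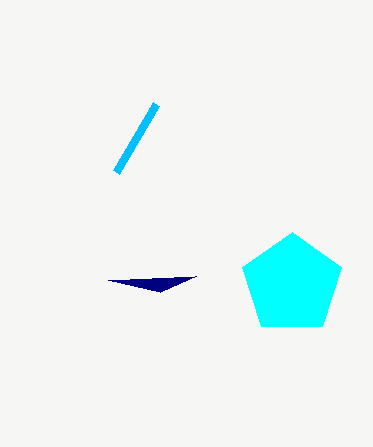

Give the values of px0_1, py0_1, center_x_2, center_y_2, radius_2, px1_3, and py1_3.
px0_1 = 196
py0_1 = 276
center_x_2 = 292
center_y_2 = 284
radius_2 = 52
px1_3 = 116
py1_3 = 172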